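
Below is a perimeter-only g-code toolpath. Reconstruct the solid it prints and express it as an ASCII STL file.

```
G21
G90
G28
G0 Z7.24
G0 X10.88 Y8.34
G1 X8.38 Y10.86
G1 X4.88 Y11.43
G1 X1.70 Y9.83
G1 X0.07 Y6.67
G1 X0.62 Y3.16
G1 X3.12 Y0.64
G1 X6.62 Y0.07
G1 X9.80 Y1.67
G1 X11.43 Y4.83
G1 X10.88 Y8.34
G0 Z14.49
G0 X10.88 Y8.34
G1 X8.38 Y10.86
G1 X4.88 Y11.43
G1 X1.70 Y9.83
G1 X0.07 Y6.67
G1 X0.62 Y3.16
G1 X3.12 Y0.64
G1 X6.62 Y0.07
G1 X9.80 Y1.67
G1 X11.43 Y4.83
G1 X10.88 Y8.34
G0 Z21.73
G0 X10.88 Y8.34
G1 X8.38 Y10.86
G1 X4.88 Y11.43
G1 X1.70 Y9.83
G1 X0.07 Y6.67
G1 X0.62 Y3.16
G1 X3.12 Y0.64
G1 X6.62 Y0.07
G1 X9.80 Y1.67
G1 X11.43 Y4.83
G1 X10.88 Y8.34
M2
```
solid part
  facet normal 0.0000 0.0000 -1.0000
    outer loop
      vertex 4.88 11.43 0.00
      vertex 8.38 10.86 0.00
      vertex 10.88 8.34 0.00
    endloop
  endfacet
  facet normal 0.0000 0.0000 -1.0000
    outer loop
      vertex 1.70 9.83 0.00
      vertex 4.88 11.43 0.00
      vertex 10.88 8.34 0.00
    endloop
  endfacet
  facet normal 0.0000 0.0000 -1.0000
    outer loop
      vertex 0.07 6.67 0.00
      vertex 1.70 9.83 0.00
      vertex 10.88 8.34 0.00
    endloop
  endfacet
  facet normal 0.0000 0.0000 -1.0000
    outer loop
      vertex 0.62 3.16 0.00
      vertex 0.07 6.67 0.00
      vertex 10.88 8.34 0.00
    endloop
  endfacet
  facet normal 0.0000 0.0000 -1.0000
    outer loop
      vertex 3.12 0.64 0.00
      vertex 0.62 3.16 0.00
      vertex 10.88 8.34 0.00
    endloop
  endfacet
  facet normal 0.0000 0.0000 -1.0000
    outer loop
      vertex 6.62 0.07 0.00
      vertex 3.12 0.64 0.00
      vertex 10.88 8.34 0.00
    endloop
  endfacet
  facet normal 0.0000 0.0000 -1.0000
    outer loop
      vertex 9.80 1.67 0.00
      vertex 6.62 0.07 0.00
      vertex 10.88 8.34 0.00
    endloop
  endfacet
  facet normal 0.0000 0.0000 -1.0000
    outer loop
      vertex 11.43 4.83 0.00
      vertex 9.80 1.67 0.00
      vertex 10.88 8.34 0.00
    endloop
  endfacet
  facet normal 0.0000 0.0000 1.0000
    outer loop
      vertex 10.88 8.34 21.73
      vertex 8.38 10.86 21.73
      vertex 4.88 11.43 21.73
    endloop
  endfacet
  facet normal 0.0000 0.0000 1.0000
    outer loop
      vertex 10.88 8.34 21.73
      vertex 4.88 11.43 21.73
      vertex 1.70 9.83 21.73
    endloop
  endfacet
  facet normal 0.0000 0.0000 1.0000
    outer loop
      vertex 10.88 8.34 21.73
      vertex 1.70 9.83 21.73
      vertex 0.07 6.67 21.73
    endloop
  endfacet
  facet normal 0.0000 0.0000 1.0000
    outer loop
      vertex 10.88 8.34 21.73
      vertex 0.07 6.67 21.73
      vertex 0.62 3.16 21.73
    endloop
  endfacet
  facet normal 0.0000 0.0000 1.0000
    outer loop
      vertex 10.88 8.34 21.73
      vertex 0.62 3.16 21.73
      vertex 3.12 0.64 21.73
    endloop
  endfacet
  facet normal 0.0000 0.0000 1.0000
    outer loop
      vertex 10.88 8.34 21.73
      vertex 3.12 0.64 21.73
      vertex 6.62 0.07 21.73
    endloop
  endfacet
  facet normal 0.0000 0.0000 1.0000
    outer loop
      vertex 10.88 8.34 21.73
      vertex 6.62 0.07 21.73
      vertex 9.80 1.67 21.73
    endloop
  endfacet
  facet normal 0.0000 0.0000 1.0000
    outer loop
      vertex 10.88 8.34 21.73
      vertex 9.80 1.67 21.73
      vertex 11.43 4.83 21.73
    endloop
  endfacet
  facet normal 0.7099 0.7043 0.0000
    outer loop
      vertex 10.88 8.34 0.00
      vertex 8.38 10.86 0.00
      vertex 8.38 10.86 21.73
    endloop
  endfacet
  facet normal 0.7099 0.7043 0.0000
    outer loop
      vertex 10.88 8.34 0.00
      vertex 8.38 10.86 21.73
      vertex 10.88 8.34 21.73
    endloop
  endfacet
  facet normal 0.1607 0.9870 0.0000
    outer loop
      vertex 8.38 10.86 0.00
      vertex 4.88 11.43 0.00
      vertex 4.88 11.43 21.73
    endloop
  endfacet
  facet normal 0.1607 0.9870 0.0000
    outer loop
      vertex 8.38 10.86 0.00
      vertex 4.88 11.43 21.73
      vertex 8.38 10.86 21.73
    endloop
  endfacet
  facet normal -0.4495 0.8933 0.0000
    outer loop
      vertex 4.88 11.43 0.00
      vertex 1.70 9.83 0.00
      vertex 1.70 9.83 21.73
    endloop
  endfacet
  facet normal -0.4495 0.8933 0.0000
    outer loop
      vertex 4.88 11.43 0.00
      vertex 1.70 9.83 21.73
      vertex 4.88 11.43 21.73
    endloop
  endfacet
  facet normal -0.8887 0.4584 0.0000
    outer loop
      vertex 1.70 9.83 0.00
      vertex 0.07 6.67 0.00
      vertex 0.07 6.67 21.73
    endloop
  endfacet
  facet normal -0.8887 0.4584 0.0000
    outer loop
      vertex 1.70 9.83 0.00
      vertex 0.07 6.67 21.73
      vertex 1.70 9.83 21.73
    endloop
  endfacet
  facet normal -0.9879 -0.1548 0.0000
    outer loop
      vertex 0.07 6.67 0.00
      vertex 0.62 3.16 0.00
      vertex 0.62 3.16 21.73
    endloop
  endfacet
  facet normal -0.9879 -0.1548 0.0000
    outer loop
      vertex 0.07 6.67 0.00
      vertex 0.62 3.16 21.73
      vertex 0.07 6.67 21.73
    endloop
  endfacet
  facet normal -0.7099 -0.7043 0.0000
    outer loop
      vertex 0.62 3.16 0.00
      vertex 3.12 0.64 0.00
      vertex 3.12 0.64 21.73
    endloop
  endfacet
  facet normal -0.7099 -0.7043 0.0000
    outer loop
      vertex 0.62 3.16 0.00
      vertex 3.12 0.64 21.73
      vertex 0.62 3.16 21.73
    endloop
  endfacet
  facet normal -0.1607 -0.9870 0.0000
    outer loop
      vertex 3.12 0.64 0.00
      vertex 6.62 0.07 0.00
      vertex 6.62 0.07 21.73
    endloop
  endfacet
  facet normal -0.1607 -0.9870 0.0000
    outer loop
      vertex 3.12 0.64 0.00
      vertex 6.62 0.07 21.73
      vertex 3.12 0.64 21.73
    endloop
  endfacet
  facet normal 0.4495 -0.8933 0.0000
    outer loop
      vertex 6.62 0.07 0.00
      vertex 9.80 1.67 0.00
      vertex 9.80 1.67 21.73
    endloop
  endfacet
  facet normal 0.4495 -0.8933 0.0000
    outer loop
      vertex 6.62 0.07 0.00
      vertex 9.80 1.67 21.73
      vertex 6.62 0.07 21.73
    endloop
  endfacet
  facet normal 0.8887 -0.4584 0.0000
    outer loop
      vertex 9.80 1.67 0.00
      vertex 11.43 4.83 0.00
      vertex 11.43 4.83 21.73
    endloop
  endfacet
  facet normal 0.8887 -0.4584 0.0000
    outer loop
      vertex 9.80 1.67 0.00
      vertex 11.43 4.83 21.73
      vertex 9.80 1.67 21.73
    endloop
  endfacet
  facet normal 0.9879 0.1548 0.0000
    outer loop
      vertex 11.43 4.83 0.00
      vertex 10.88 8.34 0.00
      vertex 10.88 8.34 21.73
    endloop
  endfacet
  facet normal 0.9879 0.1548 0.0000
    outer loop
      vertex 11.43 4.83 0.00
      vertex 10.88 8.34 21.73
      vertex 11.43 4.83 21.73
    endloop
  endfacet
endsolid part

The G0 Z moves step by Δz≈7.24 mm. Every layer's G1 loop is the same polygon, so the solid is a straight extrusion of it from z=0 to z≈21.7. Closing with flat bottom and top caps and triangulating gives 36 facets — a regular 10-sided prism (a cylinder approximated with 10 flat sides), circumscribed radius ≈ 5.75 mm, height ≈ 21.7 mm.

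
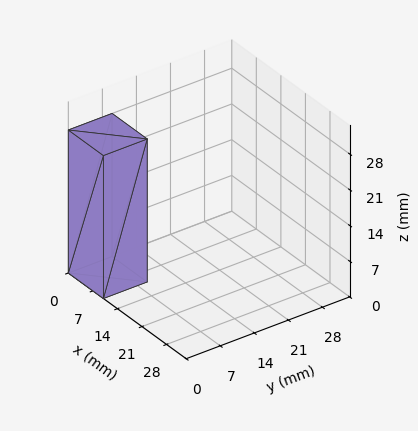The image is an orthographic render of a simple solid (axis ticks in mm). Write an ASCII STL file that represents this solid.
Reading the render: the shape is a rectangular box, roughly 10 × 9 mm footprint and 28 mm tall (dimensions read to the nearest mm from the axis ticks). For the STL, each face is triangulated and given an outward normal.

solid part
  facet normal 0.0000 0.0000 -1.0000
    outer loop
      vertex 10.0 9.0 0.0
      vertex 10.0 0.0 0.0
      vertex 0.0 0.0 0.0
    endloop
  endfacet
  facet normal 0.0000 0.0000 -1.0000
    outer loop
      vertex 0.0 9.0 0.0
      vertex 10.0 9.0 0.0
      vertex 0.0 0.0 0.0
    endloop
  endfacet
  facet normal 0.0000 0.0000 1.0000
    outer loop
      vertex 0.0 0.0 28.0
      vertex 10.0 0.0 28.0
      vertex 10.0 9.0 28.0
    endloop
  endfacet
  facet normal 0.0000 0.0000 1.0000
    outer loop
      vertex 0.0 0.0 28.0
      vertex 10.0 9.0 28.0
      vertex 0.0 9.0 28.0
    endloop
  endfacet
  facet normal 0.0000 -1.0000 0.0000
    outer loop
      vertex 0.0 0.0 0.0
      vertex 10.0 0.0 0.0
      vertex 10.0 0.0 28.0
    endloop
  endfacet
  facet normal 0.0000 -1.0000 0.0000
    outer loop
      vertex 0.0 0.0 0.0
      vertex 10.0 0.0 28.0
      vertex 0.0 0.0 28.0
    endloop
  endfacet
  facet normal 0.0000 1.0000 0.0000
    outer loop
      vertex 10.0 9.0 28.0
      vertex 10.0 9.0 0.0
      vertex 0.0 9.0 0.0
    endloop
  endfacet
  facet normal 0.0000 1.0000 0.0000
    outer loop
      vertex 0.0 9.0 28.0
      vertex 10.0 9.0 28.0
      vertex 0.0 9.0 0.0
    endloop
  endfacet
  facet normal -1.0000 0.0000 0.0000
    outer loop
      vertex 0.0 9.0 28.0
      vertex 0.0 9.0 0.0
      vertex 0.0 0.0 0.0
    endloop
  endfacet
  facet normal -1.0000 0.0000 0.0000
    outer loop
      vertex 0.0 0.0 28.0
      vertex 0.0 9.0 28.0
      vertex 0.0 0.0 0.0
    endloop
  endfacet
  facet normal 1.0000 0.0000 0.0000
    outer loop
      vertex 10.0 0.0 0.0
      vertex 10.0 9.0 0.0
      vertex 10.0 9.0 28.0
    endloop
  endfacet
  facet normal 1.0000 0.0000 0.0000
    outer loop
      vertex 10.0 0.0 0.0
      vertex 10.0 9.0 28.0
      vertex 10.0 0.0 28.0
    endloop
  endfacet
endsolid part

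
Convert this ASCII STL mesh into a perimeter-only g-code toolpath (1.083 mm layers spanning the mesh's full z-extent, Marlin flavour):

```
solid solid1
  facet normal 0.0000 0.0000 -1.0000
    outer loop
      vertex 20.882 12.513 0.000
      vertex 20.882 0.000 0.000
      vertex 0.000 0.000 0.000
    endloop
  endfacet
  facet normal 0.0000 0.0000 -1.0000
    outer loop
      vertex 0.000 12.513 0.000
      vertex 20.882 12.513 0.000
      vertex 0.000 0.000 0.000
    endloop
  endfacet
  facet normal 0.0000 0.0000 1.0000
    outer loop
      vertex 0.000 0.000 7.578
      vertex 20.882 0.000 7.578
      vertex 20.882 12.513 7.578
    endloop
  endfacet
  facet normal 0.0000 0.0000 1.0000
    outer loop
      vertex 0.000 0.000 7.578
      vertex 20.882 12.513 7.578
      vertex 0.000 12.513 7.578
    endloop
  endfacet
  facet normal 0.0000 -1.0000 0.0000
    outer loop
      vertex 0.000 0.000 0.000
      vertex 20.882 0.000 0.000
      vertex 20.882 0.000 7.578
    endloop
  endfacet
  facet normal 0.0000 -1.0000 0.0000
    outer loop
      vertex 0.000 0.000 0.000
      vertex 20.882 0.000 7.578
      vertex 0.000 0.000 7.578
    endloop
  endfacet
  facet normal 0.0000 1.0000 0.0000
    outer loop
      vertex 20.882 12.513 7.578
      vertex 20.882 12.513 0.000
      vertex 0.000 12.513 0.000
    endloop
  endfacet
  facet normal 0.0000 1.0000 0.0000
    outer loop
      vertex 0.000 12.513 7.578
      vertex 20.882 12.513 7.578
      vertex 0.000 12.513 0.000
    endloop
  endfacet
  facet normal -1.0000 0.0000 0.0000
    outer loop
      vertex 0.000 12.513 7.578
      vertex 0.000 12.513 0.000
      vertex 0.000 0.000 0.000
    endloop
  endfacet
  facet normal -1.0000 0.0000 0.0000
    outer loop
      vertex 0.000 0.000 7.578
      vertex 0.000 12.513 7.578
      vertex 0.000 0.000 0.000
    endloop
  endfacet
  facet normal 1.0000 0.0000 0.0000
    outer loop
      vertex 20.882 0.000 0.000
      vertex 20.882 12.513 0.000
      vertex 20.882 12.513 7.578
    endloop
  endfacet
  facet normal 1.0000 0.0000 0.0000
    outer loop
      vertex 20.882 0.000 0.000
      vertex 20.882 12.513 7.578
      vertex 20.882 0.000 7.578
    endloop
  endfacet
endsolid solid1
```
; perimeter-only toolpath
G21 ; units = mm
G90 ; absolute positioning
G28 ; home
; layer 1
G0 Z1.083
G0 X0.000 Y0.000
G1 X20.882 Y0.000
G1 X20.882 Y12.513
G1 X0.000 Y12.513
G1 X0.000 Y0.000
; layer 2
G0 Z2.165
G0 X0.000 Y0.000
G1 X20.882 Y0.000
G1 X20.882 Y12.513
G1 X0.000 Y12.513
G1 X0.000 Y0.000
; layer 3
G0 Z3.248
G0 X0.000 Y0.000
G1 X20.882 Y0.000
G1 X20.882 Y12.513
G1 X0.000 Y12.513
G1 X0.000 Y0.000
; layer 4
G0 Z4.330
G0 X0.000 Y0.000
G1 X20.882 Y0.000
G1 X20.882 Y12.513
G1 X0.000 Y12.513
G1 X0.000 Y0.000
; layer 5
G0 Z5.413
G0 X0.000 Y0.000
G1 X20.882 Y0.000
G1 X20.882 Y12.513
G1 X0.000 Y12.513
G1 X0.000 Y0.000
; layer 6
G0 Z6.495
G0 X0.000 Y0.000
G1 X20.882 Y0.000
G1 X20.882 Y12.513
G1 X0.000 Y12.513
G1 X0.000 Y0.000
; layer 7
G0 Z7.578
G0 X0.000 Y0.000
G1 X20.882 Y0.000
G1 X20.882 Y12.513
G1 X0.000 Y12.513
G1 X0.000 Y0.000
M2 ; end

The solid is a rectangular box, roughly 20.9 × 12.5 mm footprint and 7.58 mm tall. Slicing at Δz = 1.083 mm — 7 equal slices spanning the solid's height, so layer i sits at z = i·h/7 — gives 7 non-empty perimeters. Each is a 4-segment closed polygon; G0 lifts to the layer z and rapids to the start vertex, then G1 traces the edges.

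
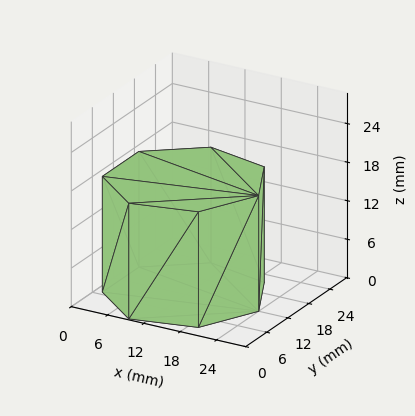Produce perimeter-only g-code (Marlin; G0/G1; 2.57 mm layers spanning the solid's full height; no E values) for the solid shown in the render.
Reading the render: the shape is a regular 7-sided prism (a cylinder approximated with 7 flat sides), circumscribed radius ≈ 12 mm, height ≈ 18 mm (dimensions read to the nearest mm from the axis ticks). For the g-code, the solid's height is divided into equal slices at the stated Δz and each level perimeter traced with G1 moves after a G0 lift.

; perimeter-only toolpath
G21 ; units = mm
G90 ; absolute positioning
G28 ; home
; layer 1
G0 Z2.57
G0 X24.00 Y12.00
G1 X19.48 Y21.38
G1 X9.33 Y23.70
G1 X1.19 Y17.21
G1 X1.19 Y6.79
G1 X9.33 Y0.30
G1 X19.48 Y2.62
G1 X24.00 Y12.00
; layer 2
G0 Z5.14
G0 X24.00 Y12.00
G1 X19.48 Y21.38
G1 X9.33 Y23.70
G1 X1.19 Y17.21
G1 X1.19 Y6.79
G1 X9.33 Y0.30
G1 X19.48 Y2.62
G1 X24.00 Y12.00
; layer 3
G0 Z7.71
G0 X24.00 Y12.00
G1 X19.48 Y21.38
G1 X9.33 Y23.70
G1 X1.19 Y17.21
G1 X1.19 Y6.79
G1 X9.33 Y0.30
G1 X19.48 Y2.62
G1 X24.00 Y12.00
; layer 4
G0 Z10.29
G0 X24.00 Y12.00
G1 X19.48 Y21.38
G1 X9.33 Y23.70
G1 X1.19 Y17.21
G1 X1.19 Y6.79
G1 X9.33 Y0.30
G1 X19.48 Y2.62
G1 X24.00 Y12.00
; layer 5
G0 Z12.86
G0 X24.00 Y12.00
G1 X19.48 Y21.38
G1 X9.33 Y23.70
G1 X1.19 Y17.21
G1 X1.19 Y6.79
G1 X9.33 Y0.30
G1 X19.48 Y2.62
G1 X24.00 Y12.00
; layer 6
G0 Z15.43
G0 X24.00 Y12.00
G1 X19.48 Y21.38
G1 X9.33 Y23.70
G1 X1.19 Y17.21
G1 X1.19 Y6.79
G1 X9.33 Y0.30
G1 X19.48 Y2.62
G1 X24.00 Y12.00
; layer 7
G0 Z18.00
G0 X24.00 Y12.00
G1 X19.48 Y21.38
G1 X9.33 Y23.70
G1 X1.19 Y17.21
G1 X1.19 Y6.79
G1 X9.33 Y0.30
G1 X19.48 Y2.62
G1 X24.00 Y12.00
M2 ; end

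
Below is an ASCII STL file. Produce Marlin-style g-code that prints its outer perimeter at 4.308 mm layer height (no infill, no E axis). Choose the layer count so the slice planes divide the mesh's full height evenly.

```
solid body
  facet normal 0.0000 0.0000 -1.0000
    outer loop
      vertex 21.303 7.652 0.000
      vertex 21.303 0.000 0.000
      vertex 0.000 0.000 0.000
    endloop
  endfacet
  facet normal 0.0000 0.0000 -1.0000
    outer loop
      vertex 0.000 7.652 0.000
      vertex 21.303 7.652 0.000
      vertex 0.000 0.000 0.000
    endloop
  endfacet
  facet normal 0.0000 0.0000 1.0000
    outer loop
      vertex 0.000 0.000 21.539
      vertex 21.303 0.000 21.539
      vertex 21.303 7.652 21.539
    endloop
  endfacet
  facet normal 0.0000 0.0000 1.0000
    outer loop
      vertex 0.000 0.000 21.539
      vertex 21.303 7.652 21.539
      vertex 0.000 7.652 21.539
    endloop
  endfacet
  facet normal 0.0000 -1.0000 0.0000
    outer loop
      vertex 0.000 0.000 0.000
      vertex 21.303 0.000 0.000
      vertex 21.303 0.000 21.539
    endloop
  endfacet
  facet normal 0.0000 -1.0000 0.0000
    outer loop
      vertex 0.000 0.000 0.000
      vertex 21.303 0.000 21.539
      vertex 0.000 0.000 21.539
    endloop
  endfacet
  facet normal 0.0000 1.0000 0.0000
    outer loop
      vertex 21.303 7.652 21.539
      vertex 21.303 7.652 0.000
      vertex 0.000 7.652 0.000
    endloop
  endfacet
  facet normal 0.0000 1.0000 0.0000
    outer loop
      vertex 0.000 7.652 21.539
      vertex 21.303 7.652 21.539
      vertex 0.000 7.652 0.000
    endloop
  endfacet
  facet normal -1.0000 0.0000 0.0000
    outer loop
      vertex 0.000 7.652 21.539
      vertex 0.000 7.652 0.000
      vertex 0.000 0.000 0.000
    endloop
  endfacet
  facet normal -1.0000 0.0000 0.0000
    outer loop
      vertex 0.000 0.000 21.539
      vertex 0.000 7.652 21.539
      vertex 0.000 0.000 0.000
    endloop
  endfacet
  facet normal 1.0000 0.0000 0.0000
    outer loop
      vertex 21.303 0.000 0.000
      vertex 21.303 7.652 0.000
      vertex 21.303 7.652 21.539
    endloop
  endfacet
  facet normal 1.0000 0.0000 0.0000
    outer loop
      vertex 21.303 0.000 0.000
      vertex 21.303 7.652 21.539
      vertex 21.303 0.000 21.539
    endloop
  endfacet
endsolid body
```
; perimeter-only toolpath
G21 ; units = mm
G90 ; absolute positioning
G28 ; home
; layer 1
G0 Z4.308
G0 X0.000 Y0.000
G1 X21.303 Y0.000
G1 X21.303 Y7.652
G1 X0.000 Y7.652
G1 X0.000 Y0.000
; layer 2
G0 Z8.616
G0 X0.000 Y0.000
G1 X21.303 Y0.000
G1 X21.303 Y7.652
G1 X0.000 Y7.652
G1 X0.000 Y0.000
; layer 3
G0 Z12.923
G0 X0.000 Y0.000
G1 X21.303 Y0.000
G1 X21.303 Y7.652
G1 X0.000 Y7.652
G1 X0.000 Y0.000
; layer 4
G0 Z17.231
G0 X0.000 Y0.000
G1 X21.303 Y0.000
G1 X21.303 Y7.652
G1 X0.000 Y7.652
G1 X0.000 Y0.000
; layer 5
G0 Z21.539
G0 X0.000 Y0.000
G1 X21.303 Y0.000
G1 X21.303 Y7.652
G1 X0.000 Y7.652
G1 X0.000 Y0.000
M2 ; end

The solid is a rectangular box, roughly 21.3 × 7.65 mm footprint and 21.5 mm tall. Slicing at Δz = 4.308 mm — 5 equal slices spanning the solid's height, so layer i sits at z = i·h/5 — gives 5 non-empty perimeters. Each is a 4-segment closed polygon; G0 lifts to the layer z and rapids to the start vertex, then G1 traces the edges.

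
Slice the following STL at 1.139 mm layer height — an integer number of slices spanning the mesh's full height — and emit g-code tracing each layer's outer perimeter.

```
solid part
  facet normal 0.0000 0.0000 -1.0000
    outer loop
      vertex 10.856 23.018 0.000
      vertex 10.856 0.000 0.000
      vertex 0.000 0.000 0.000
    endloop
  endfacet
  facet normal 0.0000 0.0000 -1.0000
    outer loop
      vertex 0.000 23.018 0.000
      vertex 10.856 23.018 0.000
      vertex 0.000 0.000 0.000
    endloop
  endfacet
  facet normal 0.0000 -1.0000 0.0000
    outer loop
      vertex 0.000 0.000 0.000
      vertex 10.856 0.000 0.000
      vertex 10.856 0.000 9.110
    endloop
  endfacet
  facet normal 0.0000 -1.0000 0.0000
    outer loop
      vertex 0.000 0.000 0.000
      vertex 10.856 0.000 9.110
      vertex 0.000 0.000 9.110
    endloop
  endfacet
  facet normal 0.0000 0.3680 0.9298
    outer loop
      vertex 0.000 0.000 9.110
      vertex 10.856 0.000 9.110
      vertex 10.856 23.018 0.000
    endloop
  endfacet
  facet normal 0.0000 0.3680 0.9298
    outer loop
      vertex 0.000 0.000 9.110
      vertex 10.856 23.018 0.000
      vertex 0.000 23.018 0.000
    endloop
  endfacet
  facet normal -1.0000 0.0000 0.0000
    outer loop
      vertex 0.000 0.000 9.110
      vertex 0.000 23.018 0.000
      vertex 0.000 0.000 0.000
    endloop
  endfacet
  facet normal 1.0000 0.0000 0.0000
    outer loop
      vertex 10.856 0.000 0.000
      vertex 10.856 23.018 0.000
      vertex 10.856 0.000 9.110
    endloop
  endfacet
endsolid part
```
; perimeter-only toolpath
G21 ; units = mm
G90 ; absolute positioning
G28 ; home
; layer 1
G0 Z1.139
G0 X0.000 Y0.000
G1 X10.856 Y0.000
G1 X10.856 Y20.141
G1 X0.000 Y20.141
G1 X0.000 Y0.000
; layer 2
G0 Z2.277
G0 X0.000 Y0.000
G1 X10.856 Y0.000
G1 X10.856 Y17.264
G1 X0.000 Y17.264
G1 X0.000 Y0.000
; layer 3
G0 Z3.416
G0 X0.000 Y0.000
G1 X10.856 Y0.000
G1 X10.856 Y14.386
G1 X0.000 Y14.386
G1 X0.000 Y0.000
; layer 4
G0 Z4.555
G0 X0.000 Y0.000
G1 X10.856 Y0.000
G1 X10.856 Y11.509
G1 X0.000 Y11.509
G1 X0.000 Y0.000
; layer 5
G0 Z5.694
G0 X0.000 Y0.000
G1 X10.856 Y0.000
G1 X10.856 Y8.632
G1 X0.000 Y8.632
G1 X0.000 Y0.000
; layer 6
G0 Z6.832
G0 X0.000 Y0.000
G1 X10.856 Y0.000
G1 X10.856 Y5.755
G1 X0.000 Y5.755
G1 X0.000 Y0.000
; layer 7
G0 Z7.971
G0 X0.000 Y0.000
G1 X10.856 Y0.000
G1 X10.856 Y2.877
G1 X0.000 Y2.877
G1 X0.000 Y0.000
M2 ; end

The solid is a wedge (ramp): 10.9 × 23 mm base, rising to 9.11 mm along the y=0 edge and sloping linearly to z=0 at y=23. Slicing at Δz = 1.139 mm — 8 equal slices spanning the solid's height, so layer i sits at z = i·h/8 — gives 7 non-empty perimeters. Each is a 4-segment closed polygon; G0 lifts to the layer z and rapids to the start vertex, then G1 traces the edges. The cross-section shrinks linearly with z (the slice at the apex is degenerate and omitted).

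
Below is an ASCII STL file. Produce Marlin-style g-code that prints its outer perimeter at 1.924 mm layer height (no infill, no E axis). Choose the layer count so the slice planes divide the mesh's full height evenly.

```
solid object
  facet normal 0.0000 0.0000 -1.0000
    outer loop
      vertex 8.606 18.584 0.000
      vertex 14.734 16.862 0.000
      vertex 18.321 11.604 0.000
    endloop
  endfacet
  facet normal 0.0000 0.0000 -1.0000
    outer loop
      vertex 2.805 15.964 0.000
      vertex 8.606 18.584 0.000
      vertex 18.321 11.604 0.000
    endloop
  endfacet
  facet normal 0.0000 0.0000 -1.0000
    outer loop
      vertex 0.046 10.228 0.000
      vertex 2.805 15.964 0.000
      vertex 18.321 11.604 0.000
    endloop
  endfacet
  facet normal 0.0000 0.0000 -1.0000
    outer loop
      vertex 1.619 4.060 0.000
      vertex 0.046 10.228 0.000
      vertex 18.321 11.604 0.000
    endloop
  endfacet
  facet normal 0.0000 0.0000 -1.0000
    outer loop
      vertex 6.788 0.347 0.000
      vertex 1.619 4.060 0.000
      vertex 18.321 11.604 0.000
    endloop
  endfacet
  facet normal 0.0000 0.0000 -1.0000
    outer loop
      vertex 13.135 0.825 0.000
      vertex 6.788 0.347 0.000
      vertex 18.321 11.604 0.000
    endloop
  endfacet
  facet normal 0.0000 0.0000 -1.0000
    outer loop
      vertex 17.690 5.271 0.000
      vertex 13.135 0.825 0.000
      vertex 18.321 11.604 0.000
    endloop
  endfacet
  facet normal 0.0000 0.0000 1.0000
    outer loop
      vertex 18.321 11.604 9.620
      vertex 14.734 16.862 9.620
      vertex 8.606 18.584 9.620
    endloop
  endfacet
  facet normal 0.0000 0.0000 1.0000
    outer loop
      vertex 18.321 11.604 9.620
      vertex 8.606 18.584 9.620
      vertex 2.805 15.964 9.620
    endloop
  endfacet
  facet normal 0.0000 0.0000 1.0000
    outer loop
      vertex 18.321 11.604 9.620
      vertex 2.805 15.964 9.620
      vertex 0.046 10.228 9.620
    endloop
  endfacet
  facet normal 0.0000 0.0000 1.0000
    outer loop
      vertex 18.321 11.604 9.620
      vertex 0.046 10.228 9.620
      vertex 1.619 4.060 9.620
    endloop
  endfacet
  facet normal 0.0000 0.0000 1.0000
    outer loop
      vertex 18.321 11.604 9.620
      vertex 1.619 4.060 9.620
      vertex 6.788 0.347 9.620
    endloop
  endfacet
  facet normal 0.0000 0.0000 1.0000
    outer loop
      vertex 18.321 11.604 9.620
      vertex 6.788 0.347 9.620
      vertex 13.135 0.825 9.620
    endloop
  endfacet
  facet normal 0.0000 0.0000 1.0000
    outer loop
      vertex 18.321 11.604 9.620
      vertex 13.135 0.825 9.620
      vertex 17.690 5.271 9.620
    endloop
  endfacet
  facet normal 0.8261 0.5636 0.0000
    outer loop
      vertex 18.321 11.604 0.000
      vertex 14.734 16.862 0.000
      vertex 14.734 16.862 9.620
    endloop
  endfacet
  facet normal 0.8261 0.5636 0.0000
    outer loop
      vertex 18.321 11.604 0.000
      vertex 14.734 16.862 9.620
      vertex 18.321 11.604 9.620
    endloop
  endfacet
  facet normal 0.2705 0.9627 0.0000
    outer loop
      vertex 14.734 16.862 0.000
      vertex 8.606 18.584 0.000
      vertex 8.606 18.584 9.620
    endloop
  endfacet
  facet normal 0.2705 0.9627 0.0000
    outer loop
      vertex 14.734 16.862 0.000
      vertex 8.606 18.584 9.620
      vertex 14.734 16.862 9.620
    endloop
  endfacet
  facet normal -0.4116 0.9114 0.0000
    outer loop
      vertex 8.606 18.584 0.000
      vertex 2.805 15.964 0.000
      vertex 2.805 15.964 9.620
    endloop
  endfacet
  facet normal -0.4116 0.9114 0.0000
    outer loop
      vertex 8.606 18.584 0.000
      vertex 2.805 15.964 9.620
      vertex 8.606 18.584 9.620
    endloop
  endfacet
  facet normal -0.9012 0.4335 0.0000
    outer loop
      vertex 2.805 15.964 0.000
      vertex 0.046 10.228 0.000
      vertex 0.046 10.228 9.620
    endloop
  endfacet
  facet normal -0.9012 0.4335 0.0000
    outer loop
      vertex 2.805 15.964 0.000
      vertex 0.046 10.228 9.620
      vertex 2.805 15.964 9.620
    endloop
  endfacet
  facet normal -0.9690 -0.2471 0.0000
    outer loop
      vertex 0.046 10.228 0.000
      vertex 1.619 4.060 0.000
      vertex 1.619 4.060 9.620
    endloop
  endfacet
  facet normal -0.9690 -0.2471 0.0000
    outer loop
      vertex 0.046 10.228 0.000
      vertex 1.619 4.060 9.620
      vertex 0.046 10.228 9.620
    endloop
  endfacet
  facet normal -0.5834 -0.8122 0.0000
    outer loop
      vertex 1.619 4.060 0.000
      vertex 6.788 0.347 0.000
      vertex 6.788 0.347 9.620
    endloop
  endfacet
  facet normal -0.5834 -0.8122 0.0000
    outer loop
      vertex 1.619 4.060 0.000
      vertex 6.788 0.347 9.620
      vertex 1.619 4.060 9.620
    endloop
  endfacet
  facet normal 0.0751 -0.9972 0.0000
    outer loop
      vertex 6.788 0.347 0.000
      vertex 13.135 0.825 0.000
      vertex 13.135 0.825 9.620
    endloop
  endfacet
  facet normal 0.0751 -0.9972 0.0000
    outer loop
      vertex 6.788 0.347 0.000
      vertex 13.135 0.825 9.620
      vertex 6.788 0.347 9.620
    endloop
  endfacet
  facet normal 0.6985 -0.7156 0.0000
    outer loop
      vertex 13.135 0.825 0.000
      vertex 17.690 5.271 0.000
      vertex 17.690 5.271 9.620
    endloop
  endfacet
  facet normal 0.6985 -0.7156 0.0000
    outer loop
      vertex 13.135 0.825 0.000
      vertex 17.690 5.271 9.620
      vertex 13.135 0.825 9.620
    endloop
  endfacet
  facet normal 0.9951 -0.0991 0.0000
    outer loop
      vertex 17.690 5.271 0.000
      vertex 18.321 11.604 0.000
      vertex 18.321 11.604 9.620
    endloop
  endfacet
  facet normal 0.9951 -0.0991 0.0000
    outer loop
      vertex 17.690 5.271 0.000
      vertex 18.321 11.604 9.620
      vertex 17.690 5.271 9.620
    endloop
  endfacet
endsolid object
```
; perimeter-only toolpath
G21 ; units = mm
G90 ; absolute positioning
G28 ; home
; layer 1
G0 Z1.924
G0 X18.321 Y11.604
G1 X14.734 Y16.862
G1 X8.606 Y18.584
G1 X2.805 Y15.964
G1 X0.046 Y10.228
G1 X1.619 Y4.060
G1 X6.788 Y0.347
G1 X13.135 Y0.825
G1 X17.690 Y5.271
G1 X18.321 Y11.604
; layer 2
G0 Z3.848
G0 X18.321 Y11.604
G1 X14.734 Y16.862
G1 X8.606 Y18.584
G1 X2.805 Y15.964
G1 X0.046 Y10.228
G1 X1.619 Y4.060
G1 X6.788 Y0.347
G1 X13.135 Y0.825
G1 X17.690 Y5.271
G1 X18.321 Y11.604
; layer 3
G0 Z5.772
G0 X18.321 Y11.604
G1 X14.734 Y16.862
G1 X8.606 Y18.584
G1 X2.805 Y15.964
G1 X0.046 Y10.228
G1 X1.619 Y4.060
G1 X6.788 Y0.347
G1 X13.135 Y0.825
G1 X17.690 Y5.271
G1 X18.321 Y11.604
; layer 4
G0 Z7.696
G0 X18.321 Y11.604
G1 X14.734 Y16.862
G1 X8.606 Y18.584
G1 X2.805 Y15.964
G1 X0.046 Y10.228
G1 X1.619 Y4.060
G1 X6.788 Y0.347
G1 X13.135 Y0.825
G1 X17.690 Y5.271
G1 X18.321 Y11.604
; layer 5
G0 Z9.620
G0 X18.321 Y11.604
G1 X14.734 Y16.862
G1 X8.606 Y18.584
G1 X2.805 Y15.964
G1 X0.046 Y10.228
G1 X1.619 Y4.060
G1 X6.788 Y0.347
G1 X13.135 Y0.825
G1 X17.690 Y5.271
G1 X18.321 Y11.604
M2 ; end

The solid is a regular 9-sided prism (a cylinder approximated with 9 flat sides), circumscribed radius ≈ 9.3 mm, height ≈ 9.62 mm. Slicing at Δz = 1.924 mm — 5 equal slices spanning the solid's height, so layer i sits at z = i·h/5 — gives 5 non-empty perimeters. Each is a 9-segment closed polygon; G0 lifts to the layer z and rapids to the start vertex, then G1 traces the edges.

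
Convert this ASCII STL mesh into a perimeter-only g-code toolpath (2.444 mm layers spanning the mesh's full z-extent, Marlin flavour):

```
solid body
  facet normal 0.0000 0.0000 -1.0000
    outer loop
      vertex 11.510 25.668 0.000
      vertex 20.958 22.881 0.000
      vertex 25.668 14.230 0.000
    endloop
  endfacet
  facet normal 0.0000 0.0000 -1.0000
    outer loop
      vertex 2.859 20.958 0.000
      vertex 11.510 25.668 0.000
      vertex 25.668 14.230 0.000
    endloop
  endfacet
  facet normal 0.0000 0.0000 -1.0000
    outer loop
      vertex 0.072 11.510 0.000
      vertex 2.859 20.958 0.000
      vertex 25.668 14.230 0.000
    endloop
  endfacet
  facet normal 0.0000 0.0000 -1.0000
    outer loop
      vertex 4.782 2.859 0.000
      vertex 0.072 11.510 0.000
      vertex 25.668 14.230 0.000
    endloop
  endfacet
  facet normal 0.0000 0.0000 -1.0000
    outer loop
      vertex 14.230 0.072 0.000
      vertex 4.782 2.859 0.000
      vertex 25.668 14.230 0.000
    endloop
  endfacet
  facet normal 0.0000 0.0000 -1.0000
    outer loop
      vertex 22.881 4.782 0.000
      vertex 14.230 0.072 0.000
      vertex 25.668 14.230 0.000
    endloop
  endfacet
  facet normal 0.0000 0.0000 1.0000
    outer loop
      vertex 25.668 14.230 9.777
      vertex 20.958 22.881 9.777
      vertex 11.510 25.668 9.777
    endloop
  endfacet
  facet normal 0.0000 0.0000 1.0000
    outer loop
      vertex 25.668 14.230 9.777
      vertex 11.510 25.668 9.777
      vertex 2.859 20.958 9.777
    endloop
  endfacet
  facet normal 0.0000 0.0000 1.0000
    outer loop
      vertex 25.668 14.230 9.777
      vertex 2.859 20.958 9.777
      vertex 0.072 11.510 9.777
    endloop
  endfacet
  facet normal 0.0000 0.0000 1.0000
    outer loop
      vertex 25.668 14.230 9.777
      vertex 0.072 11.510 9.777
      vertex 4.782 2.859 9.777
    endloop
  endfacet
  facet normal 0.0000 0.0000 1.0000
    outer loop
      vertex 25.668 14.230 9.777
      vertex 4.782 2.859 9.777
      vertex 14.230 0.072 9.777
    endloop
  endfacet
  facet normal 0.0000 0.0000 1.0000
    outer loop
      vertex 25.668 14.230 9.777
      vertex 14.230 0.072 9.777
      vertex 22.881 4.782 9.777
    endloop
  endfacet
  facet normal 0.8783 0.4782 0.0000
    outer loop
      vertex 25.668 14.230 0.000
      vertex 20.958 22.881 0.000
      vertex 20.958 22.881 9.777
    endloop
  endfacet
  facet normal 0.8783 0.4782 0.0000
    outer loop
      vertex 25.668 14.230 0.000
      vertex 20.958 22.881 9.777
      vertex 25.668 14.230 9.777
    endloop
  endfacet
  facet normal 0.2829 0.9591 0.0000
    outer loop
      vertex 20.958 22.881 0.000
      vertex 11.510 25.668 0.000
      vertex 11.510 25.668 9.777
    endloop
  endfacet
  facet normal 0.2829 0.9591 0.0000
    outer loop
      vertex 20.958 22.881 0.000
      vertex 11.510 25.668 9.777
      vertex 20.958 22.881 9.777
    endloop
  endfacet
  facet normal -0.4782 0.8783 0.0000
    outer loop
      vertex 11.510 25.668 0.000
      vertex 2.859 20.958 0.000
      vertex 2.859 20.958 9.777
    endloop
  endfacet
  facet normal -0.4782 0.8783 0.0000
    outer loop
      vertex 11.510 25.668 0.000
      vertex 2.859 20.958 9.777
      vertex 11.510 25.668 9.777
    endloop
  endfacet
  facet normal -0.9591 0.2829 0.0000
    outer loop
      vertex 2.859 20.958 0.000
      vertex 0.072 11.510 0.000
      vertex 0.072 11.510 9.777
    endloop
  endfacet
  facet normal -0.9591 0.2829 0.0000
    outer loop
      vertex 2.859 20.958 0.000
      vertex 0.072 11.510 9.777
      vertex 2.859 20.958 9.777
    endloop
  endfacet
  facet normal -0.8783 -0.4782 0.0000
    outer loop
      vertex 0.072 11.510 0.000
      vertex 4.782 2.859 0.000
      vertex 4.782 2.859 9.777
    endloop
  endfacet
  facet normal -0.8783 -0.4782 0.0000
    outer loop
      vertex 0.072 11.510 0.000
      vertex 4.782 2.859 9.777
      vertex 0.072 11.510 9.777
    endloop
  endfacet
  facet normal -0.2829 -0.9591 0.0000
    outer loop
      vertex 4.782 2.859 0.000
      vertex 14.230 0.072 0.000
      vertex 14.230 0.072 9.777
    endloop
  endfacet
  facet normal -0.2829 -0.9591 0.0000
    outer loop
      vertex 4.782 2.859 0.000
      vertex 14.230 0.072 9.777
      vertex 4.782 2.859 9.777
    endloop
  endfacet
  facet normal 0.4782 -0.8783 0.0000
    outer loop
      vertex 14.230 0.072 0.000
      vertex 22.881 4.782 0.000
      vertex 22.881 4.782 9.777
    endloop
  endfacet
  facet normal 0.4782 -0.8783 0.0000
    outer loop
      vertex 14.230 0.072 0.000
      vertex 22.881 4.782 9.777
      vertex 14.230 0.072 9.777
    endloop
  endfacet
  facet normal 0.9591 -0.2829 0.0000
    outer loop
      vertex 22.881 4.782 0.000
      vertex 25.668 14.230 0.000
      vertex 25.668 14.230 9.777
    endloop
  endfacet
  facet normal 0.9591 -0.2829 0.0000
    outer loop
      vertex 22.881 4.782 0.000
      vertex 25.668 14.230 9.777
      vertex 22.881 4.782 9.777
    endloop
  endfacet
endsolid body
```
; perimeter-only toolpath
G21 ; units = mm
G90 ; absolute positioning
G28 ; home
; layer 1
G0 Z2.444
G0 X25.668 Y14.230
G1 X20.958 Y22.881
G1 X11.510 Y25.668
G1 X2.859 Y20.958
G1 X0.072 Y11.510
G1 X4.782 Y2.859
G1 X14.230 Y0.072
G1 X22.881 Y4.782
G1 X25.668 Y14.230
; layer 2
G0 Z4.888
G0 X25.668 Y14.230
G1 X20.958 Y22.881
G1 X11.510 Y25.668
G1 X2.859 Y20.958
G1 X0.072 Y11.510
G1 X4.782 Y2.859
G1 X14.230 Y0.072
G1 X22.881 Y4.782
G1 X25.668 Y14.230
; layer 3
G0 Z7.333
G0 X25.668 Y14.230
G1 X20.958 Y22.881
G1 X11.510 Y25.668
G1 X2.859 Y20.958
G1 X0.072 Y11.510
G1 X4.782 Y2.859
G1 X14.230 Y0.072
G1 X22.881 Y4.782
G1 X25.668 Y14.230
; layer 4
G0 Z9.777
G0 X25.668 Y14.230
G1 X20.958 Y22.881
G1 X11.510 Y25.668
G1 X2.859 Y20.958
G1 X0.072 Y11.510
G1 X4.782 Y2.859
G1 X14.230 Y0.072
G1 X22.881 Y4.782
G1 X25.668 Y14.230
M2 ; end

The solid is a regular 8-sided prism (a cylinder approximated with 8 flat sides), circumscribed radius ≈ 12.9 mm, height ≈ 9.78 mm. Slicing at Δz = 2.444 mm — 4 equal slices spanning the solid's height, so layer i sits at z = i·h/4 — gives 4 non-empty perimeters. Each is a 8-segment closed polygon; G0 lifts to the layer z and rapids to the start vertex, then G1 traces the edges.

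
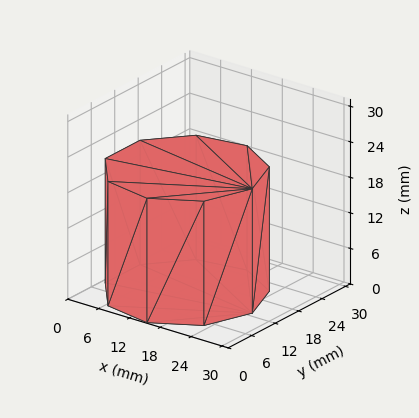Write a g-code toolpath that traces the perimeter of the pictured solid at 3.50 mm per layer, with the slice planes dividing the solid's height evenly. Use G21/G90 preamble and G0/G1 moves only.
Reading the render: the shape is a regular 9-sided prism (a cylinder approximated with 9 flat sides), circumscribed radius ≈ 13 mm, height ≈ 21 mm (dimensions read to the nearest mm from the axis ticks). For the g-code, the solid's height is divided into equal slices at the stated Δz and each level perimeter traced with G1 moves after a G0 lift.

; perimeter-only toolpath
G21 ; units = mm
G90 ; absolute positioning
G28 ; home
; layer 1
G0 Z3.50
G0 X26.00 Y13.00
G1 X22.96 Y21.36
G1 X15.26 Y25.80
G1 X6.50 Y24.26
G1 X0.78 Y17.45
G1 X0.78 Y8.55
G1 X6.50 Y1.74
G1 X15.26 Y0.20
G1 X22.96 Y4.64
G1 X26.00 Y13.00
; layer 2
G0 Z7.00
G0 X26.00 Y13.00
G1 X22.96 Y21.36
G1 X15.26 Y25.80
G1 X6.50 Y24.26
G1 X0.78 Y17.45
G1 X0.78 Y8.55
G1 X6.50 Y1.74
G1 X15.26 Y0.20
G1 X22.96 Y4.64
G1 X26.00 Y13.00
; layer 3
G0 Z10.50
G0 X26.00 Y13.00
G1 X22.96 Y21.36
G1 X15.26 Y25.80
G1 X6.50 Y24.26
G1 X0.78 Y17.45
G1 X0.78 Y8.55
G1 X6.50 Y1.74
G1 X15.26 Y0.20
G1 X22.96 Y4.64
G1 X26.00 Y13.00
; layer 4
G0 Z14.00
G0 X26.00 Y13.00
G1 X22.96 Y21.36
G1 X15.26 Y25.80
G1 X6.50 Y24.26
G1 X0.78 Y17.45
G1 X0.78 Y8.55
G1 X6.50 Y1.74
G1 X15.26 Y0.20
G1 X22.96 Y4.64
G1 X26.00 Y13.00
; layer 5
G0 Z17.50
G0 X26.00 Y13.00
G1 X22.96 Y21.36
G1 X15.26 Y25.80
G1 X6.50 Y24.26
G1 X0.78 Y17.45
G1 X0.78 Y8.55
G1 X6.50 Y1.74
G1 X15.26 Y0.20
G1 X22.96 Y4.64
G1 X26.00 Y13.00
; layer 6
G0 Z21.00
G0 X26.00 Y13.00
G1 X22.96 Y21.36
G1 X15.26 Y25.80
G1 X6.50 Y24.26
G1 X0.78 Y17.45
G1 X0.78 Y8.55
G1 X6.50 Y1.74
G1 X15.26 Y0.20
G1 X22.96 Y4.64
G1 X26.00 Y13.00
M2 ; end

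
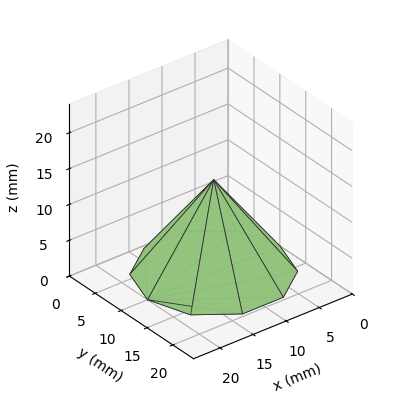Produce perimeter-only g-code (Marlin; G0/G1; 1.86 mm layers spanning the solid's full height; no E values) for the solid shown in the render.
Reading the render: the shape is a regular 10-sided pyramid, base circumscribed radius ≈ 10 mm, apex at z ≈ 13 mm (dimensions read to the nearest mm from the axis ticks). For the g-code, the solid's height is divided into equal slices at the stated Δz and each level perimeter traced with G1 moves after a G0 lift.

; perimeter-only toolpath
G21 ; units = mm
G90 ; absolute positioning
G28 ; home
; layer 1
G0 Z1.86
G0 X18.57 Y10.00
G1 X16.93 Y15.04
G1 X12.65 Y18.15
G1 X7.35 Y18.15
G1 X3.07 Y15.04
G1 X1.43 Y10.00
G1 X3.07 Y4.96
G1 X7.35 Y1.85
G1 X12.65 Y1.85
G1 X16.93 Y4.96
G1 X18.57 Y10.00
; layer 2
G0 Z3.71
G0 X17.14 Y10.00
G1 X15.78 Y14.20
G1 X12.21 Y16.79
G1 X7.79 Y16.79
G1 X4.22 Y14.20
G1 X2.86 Y10.00
G1 X4.22 Y5.80
G1 X7.79 Y3.21
G1 X12.21 Y3.21
G1 X15.78 Y5.80
G1 X17.14 Y10.00
; layer 3
G0 Z5.57
G0 X15.71 Y10.00
G1 X14.62 Y13.36
G1 X11.77 Y15.43
G1 X8.23 Y15.43
G1 X5.38 Y13.36
G1 X4.29 Y10.00
G1 X5.38 Y6.64
G1 X8.23 Y4.57
G1 X11.77 Y4.57
G1 X14.62 Y6.64
G1 X15.71 Y10.00
; layer 4
G0 Z7.43
G0 X14.29 Y10.00
G1 X13.47 Y12.52
G1 X11.32 Y14.08
G1 X8.68 Y14.08
G1 X6.53 Y12.52
G1 X5.71 Y10.00
G1 X6.53 Y7.48
G1 X8.68 Y5.92
G1 X11.32 Y5.92
G1 X13.47 Y7.48
G1 X14.29 Y10.00
; layer 5
G0 Z9.29
G0 X12.86 Y10.00
G1 X12.31 Y11.68
G1 X10.88 Y12.72
G1 X9.12 Y12.72
G1 X7.69 Y11.68
G1 X7.14 Y10.00
G1 X7.69 Y8.32
G1 X9.12 Y7.28
G1 X10.88 Y7.28
G1 X12.31 Y8.32
G1 X12.86 Y10.00
; layer 6
G0 Z11.14
G0 X11.43 Y10.00
G1 X11.16 Y10.84
G1 X10.44 Y11.36
G1 X9.56 Y11.36
G1 X8.84 Y10.84
G1 X8.57 Y10.00
G1 X8.84 Y9.16
G1 X9.56 Y8.64
G1 X10.44 Y8.64
G1 X11.16 Y9.16
G1 X11.43 Y10.00
M2 ; end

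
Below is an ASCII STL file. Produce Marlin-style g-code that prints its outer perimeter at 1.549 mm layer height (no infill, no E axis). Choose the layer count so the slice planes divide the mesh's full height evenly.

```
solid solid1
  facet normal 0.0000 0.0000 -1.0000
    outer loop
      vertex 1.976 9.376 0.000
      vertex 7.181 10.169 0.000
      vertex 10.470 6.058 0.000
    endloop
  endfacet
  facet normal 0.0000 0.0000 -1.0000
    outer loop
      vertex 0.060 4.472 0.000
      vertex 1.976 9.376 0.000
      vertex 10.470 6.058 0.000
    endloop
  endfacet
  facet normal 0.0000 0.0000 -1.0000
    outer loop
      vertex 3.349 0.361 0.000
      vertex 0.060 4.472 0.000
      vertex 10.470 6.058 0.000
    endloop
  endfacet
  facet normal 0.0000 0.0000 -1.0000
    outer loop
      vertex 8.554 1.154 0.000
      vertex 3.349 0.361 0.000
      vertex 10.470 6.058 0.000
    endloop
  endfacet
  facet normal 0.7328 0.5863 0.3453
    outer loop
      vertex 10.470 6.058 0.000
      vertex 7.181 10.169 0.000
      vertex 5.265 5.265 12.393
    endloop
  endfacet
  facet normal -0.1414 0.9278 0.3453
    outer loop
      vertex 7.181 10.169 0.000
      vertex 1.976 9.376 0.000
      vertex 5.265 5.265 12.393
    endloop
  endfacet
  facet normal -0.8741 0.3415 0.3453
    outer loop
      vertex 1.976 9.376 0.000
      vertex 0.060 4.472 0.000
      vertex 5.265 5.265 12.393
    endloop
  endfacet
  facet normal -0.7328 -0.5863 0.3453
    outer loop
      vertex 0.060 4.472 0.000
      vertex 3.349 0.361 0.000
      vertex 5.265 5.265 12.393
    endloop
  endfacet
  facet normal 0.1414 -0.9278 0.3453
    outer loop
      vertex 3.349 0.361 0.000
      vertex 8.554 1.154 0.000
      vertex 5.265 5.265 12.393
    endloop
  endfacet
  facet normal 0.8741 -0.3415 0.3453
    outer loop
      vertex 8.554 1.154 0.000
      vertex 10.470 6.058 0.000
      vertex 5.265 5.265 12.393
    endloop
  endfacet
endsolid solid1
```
; perimeter-only toolpath
G21 ; units = mm
G90 ; absolute positioning
G28 ; home
; layer 1
G0 Z1.549
G0 X9.819 Y5.959
G1 X6.942 Y9.556
G1 X2.387 Y8.862
G1 X0.711 Y4.571
G1 X3.589 Y0.974
G1 X8.143 Y1.668
G1 X9.819 Y5.959
; layer 2
G0 Z3.098
G0 X9.169 Y5.860
G1 X6.702 Y8.943
G1 X2.798 Y8.348
G1 X1.361 Y4.670
G1 X3.828 Y1.587
G1 X7.732 Y2.182
G1 X9.169 Y5.860
; layer 3
G0 Z4.647
G0 X8.518 Y5.761
G1 X6.463 Y8.330
G1 X3.209 Y7.834
G1 X2.012 Y4.769
G1 X4.067 Y2.200
G1 X7.321 Y2.696
G1 X8.518 Y5.761
; layer 4
G0 Z6.197
G0 X7.867 Y5.662
G1 X6.223 Y7.717
G1 X3.620 Y7.320
G1 X2.662 Y4.869
G1 X4.307 Y2.813
G1 X6.909 Y3.209
G1 X7.867 Y5.662
; layer 5
G0 Z7.746
G0 X7.217 Y5.562
G1 X5.983 Y7.104
G1 X4.032 Y6.807
G1 X3.313 Y4.968
G1 X4.546 Y3.426
G1 X6.498 Y3.723
G1 X7.217 Y5.562
; layer 6
G0 Z9.295
G0 X6.566 Y5.463
G1 X5.744 Y6.491
G1 X4.443 Y6.293
G1 X3.964 Y5.067
G1 X4.786 Y4.039
G1 X6.087 Y4.237
G1 X6.566 Y5.463
; layer 7
G0 Z10.844
G0 X5.916 Y5.364
G1 X5.504 Y5.878
G1 X4.854 Y5.779
G1 X4.614 Y5.166
G1 X5.025 Y4.652
G1 X5.676 Y4.751
G1 X5.916 Y5.364
M2 ; end

The solid is a regular 6-sided pyramid, base circumscribed radius ≈ 5.26 mm, apex at z ≈ 12.4 mm. Slicing at Δz = 1.549 mm — 8 equal slices spanning the solid's height, so layer i sits at z = i·h/8 — gives 7 non-empty perimeters. Each is a 6-segment closed polygon; G0 lifts to the layer z and rapids to the start vertex, then G1 traces the edges. The cross-section shrinks linearly with z (the slice at the apex is degenerate and omitted).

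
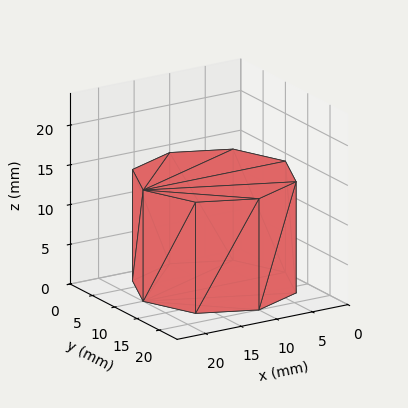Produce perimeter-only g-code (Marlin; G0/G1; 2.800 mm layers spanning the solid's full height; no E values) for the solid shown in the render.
Reading the render: the shape is a regular 8-sided prism (a cylinder approximated with 8 flat sides), circumscribed radius ≈ 10 mm, height ≈ 14 mm (dimensions read to the nearest mm from the axis ticks). For the g-code, the solid's height is divided into equal slices at the stated Δz and each level perimeter traced with G1 moves after a G0 lift.

; perimeter-only toolpath
G21 ; units = mm
G90 ; absolute positioning
G28 ; home
; layer 1
G0 Z2.800
G0 X20.000 Y10.000
G1 X17.071 Y17.071
G1 X10.000 Y20.000
G1 X2.929 Y17.071
G1 X0.000 Y10.000
G1 X2.929 Y2.929
G1 X10.000 Y0.000
G1 X17.071 Y2.929
G1 X20.000 Y10.000
; layer 2
G0 Z5.600
G0 X20.000 Y10.000
G1 X17.071 Y17.071
G1 X10.000 Y20.000
G1 X2.929 Y17.071
G1 X0.000 Y10.000
G1 X2.929 Y2.929
G1 X10.000 Y0.000
G1 X17.071 Y2.929
G1 X20.000 Y10.000
; layer 3
G0 Z8.400
G0 X20.000 Y10.000
G1 X17.071 Y17.071
G1 X10.000 Y20.000
G1 X2.929 Y17.071
G1 X0.000 Y10.000
G1 X2.929 Y2.929
G1 X10.000 Y0.000
G1 X17.071 Y2.929
G1 X20.000 Y10.000
; layer 4
G0 Z11.200
G0 X20.000 Y10.000
G1 X17.071 Y17.071
G1 X10.000 Y20.000
G1 X2.929 Y17.071
G1 X0.000 Y10.000
G1 X2.929 Y2.929
G1 X10.000 Y0.000
G1 X17.071 Y2.929
G1 X20.000 Y10.000
; layer 5
G0 Z14.000
G0 X20.000 Y10.000
G1 X17.071 Y17.071
G1 X10.000 Y20.000
G1 X2.929 Y17.071
G1 X0.000 Y10.000
G1 X2.929 Y2.929
G1 X10.000 Y0.000
G1 X17.071 Y2.929
G1 X20.000 Y10.000
M2 ; end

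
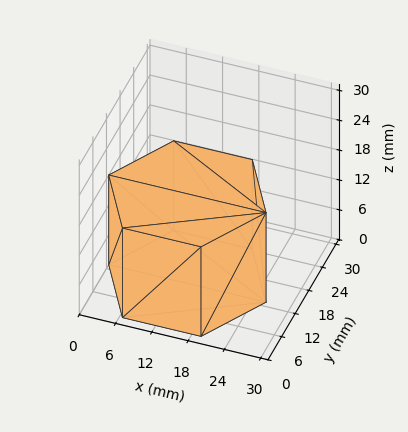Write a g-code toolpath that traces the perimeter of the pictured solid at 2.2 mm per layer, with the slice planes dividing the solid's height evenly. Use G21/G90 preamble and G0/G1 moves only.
Reading the render: the shape is a regular 6-sided prism (a cylinder approximated with 6 flat sides), circumscribed radius ≈ 13 mm, height ≈ 18 mm (dimensions read to the nearest mm from the axis ticks). For the g-code, the solid's height is divided into equal slices at the stated Δz and each level perimeter traced with G1 moves after a G0 lift.

; perimeter-only toolpath
G21 ; units = mm
G90 ; absolute positioning
G28 ; home
; layer 1
G0 Z2.2
G0 X26.0 Y13.0
G1 X19.5 Y24.3
G1 X6.5 Y24.3
G1 X0.0 Y13.0
G1 X6.5 Y1.7
G1 X19.5 Y1.7
G1 X26.0 Y13.0
; layer 2
G0 Z4.5
G0 X26.0 Y13.0
G1 X19.5 Y24.3
G1 X6.5 Y24.3
G1 X0.0 Y13.0
G1 X6.5 Y1.7
G1 X19.5 Y1.7
G1 X26.0 Y13.0
; layer 3
G0 Z6.8
G0 X26.0 Y13.0
G1 X19.5 Y24.3
G1 X6.5 Y24.3
G1 X0.0 Y13.0
G1 X6.5 Y1.7
G1 X19.5 Y1.7
G1 X26.0 Y13.0
; layer 4
G0 Z9.0
G0 X26.0 Y13.0
G1 X19.5 Y24.3
G1 X6.5 Y24.3
G1 X0.0 Y13.0
G1 X6.5 Y1.7
G1 X19.5 Y1.7
G1 X26.0 Y13.0
; layer 5
G0 Z11.2
G0 X26.0 Y13.0
G1 X19.5 Y24.3
G1 X6.5 Y24.3
G1 X0.0 Y13.0
G1 X6.5 Y1.7
G1 X19.5 Y1.7
G1 X26.0 Y13.0
; layer 6
G0 Z13.5
G0 X26.0 Y13.0
G1 X19.5 Y24.3
G1 X6.5 Y24.3
G1 X0.0 Y13.0
G1 X6.5 Y1.7
G1 X19.5 Y1.7
G1 X26.0 Y13.0
; layer 7
G0 Z15.8
G0 X26.0 Y13.0
G1 X19.5 Y24.3
G1 X6.5 Y24.3
G1 X0.0 Y13.0
G1 X6.5 Y1.7
G1 X19.5 Y1.7
G1 X26.0 Y13.0
; layer 8
G0 Z18.0
G0 X26.0 Y13.0
G1 X19.5 Y24.3
G1 X6.5 Y24.3
G1 X0.0 Y13.0
G1 X6.5 Y1.7
G1 X19.5 Y1.7
G1 X26.0 Y13.0
M2 ; end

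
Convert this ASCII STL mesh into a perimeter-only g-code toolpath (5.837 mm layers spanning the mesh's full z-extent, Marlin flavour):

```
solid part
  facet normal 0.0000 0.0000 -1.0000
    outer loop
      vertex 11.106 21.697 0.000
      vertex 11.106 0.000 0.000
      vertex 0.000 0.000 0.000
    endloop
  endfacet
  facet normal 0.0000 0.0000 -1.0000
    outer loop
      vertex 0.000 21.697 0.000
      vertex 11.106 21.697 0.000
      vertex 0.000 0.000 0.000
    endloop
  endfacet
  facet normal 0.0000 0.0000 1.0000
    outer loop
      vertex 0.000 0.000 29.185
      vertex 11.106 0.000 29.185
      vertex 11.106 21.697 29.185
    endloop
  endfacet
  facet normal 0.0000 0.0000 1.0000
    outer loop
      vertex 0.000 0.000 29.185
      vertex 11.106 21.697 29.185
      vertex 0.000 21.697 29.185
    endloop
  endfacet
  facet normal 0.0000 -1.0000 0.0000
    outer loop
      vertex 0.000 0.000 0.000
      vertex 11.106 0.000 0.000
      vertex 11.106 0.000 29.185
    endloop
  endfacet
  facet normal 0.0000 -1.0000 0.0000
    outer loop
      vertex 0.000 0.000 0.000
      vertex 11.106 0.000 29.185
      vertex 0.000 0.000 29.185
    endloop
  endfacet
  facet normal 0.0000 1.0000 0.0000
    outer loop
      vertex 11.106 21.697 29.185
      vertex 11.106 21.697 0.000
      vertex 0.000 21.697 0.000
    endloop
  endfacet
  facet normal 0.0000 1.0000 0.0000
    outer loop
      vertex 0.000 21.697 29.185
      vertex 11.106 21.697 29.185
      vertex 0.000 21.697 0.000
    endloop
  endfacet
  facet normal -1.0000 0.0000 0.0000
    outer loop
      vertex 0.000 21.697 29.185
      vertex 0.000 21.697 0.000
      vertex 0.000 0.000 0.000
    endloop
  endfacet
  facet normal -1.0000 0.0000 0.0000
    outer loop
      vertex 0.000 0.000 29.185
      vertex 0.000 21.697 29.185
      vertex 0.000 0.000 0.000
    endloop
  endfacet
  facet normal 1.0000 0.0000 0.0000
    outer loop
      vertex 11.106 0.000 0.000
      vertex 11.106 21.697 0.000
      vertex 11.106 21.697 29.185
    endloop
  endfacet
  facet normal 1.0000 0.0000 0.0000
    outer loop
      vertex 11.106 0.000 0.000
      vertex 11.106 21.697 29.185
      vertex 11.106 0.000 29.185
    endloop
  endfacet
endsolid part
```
; perimeter-only toolpath
G21 ; units = mm
G90 ; absolute positioning
G28 ; home
; layer 1
G0 Z5.837
G0 X0.000 Y0.000
G1 X11.106 Y0.000
G1 X11.106 Y21.697
G1 X0.000 Y21.697
G1 X0.000 Y0.000
; layer 2
G0 Z11.674
G0 X0.000 Y0.000
G1 X11.106 Y0.000
G1 X11.106 Y21.697
G1 X0.000 Y21.697
G1 X0.000 Y0.000
; layer 3
G0 Z17.511
G0 X0.000 Y0.000
G1 X11.106 Y0.000
G1 X11.106 Y21.697
G1 X0.000 Y21.697
G1 X0.000 Y0.000
; layer 4
G0 Z23.348
G0 X0.000 Y0.000
G1 X11.106 Y0.000
G1 X11.106 Y21.697
G1 X0.000 Y21.697
G1 X0.000 Y0.000
; layer 5
G0 Z29.185
G0 X0.000 Y0.000
G1 X11.106 Y0.000
G1 X11.106 Y21.697
G1 X0.000 Y21.697
G1 X0.000 Y0.000
M2 ; end

The solid is a rectangular box, roughly 11.1 × 21.7 mm footprint and 29.2 mm tall. Slicing at Δz = 5.837 mm — 5 equal slices spanning the solid's height, so layer i sits at z = i·h/5 — gives 5 non-empty perimeters. Each is a 4-segment closed polygon; G0 lifts to the layer z and rapids to the start vertex, then G1 traces the edges.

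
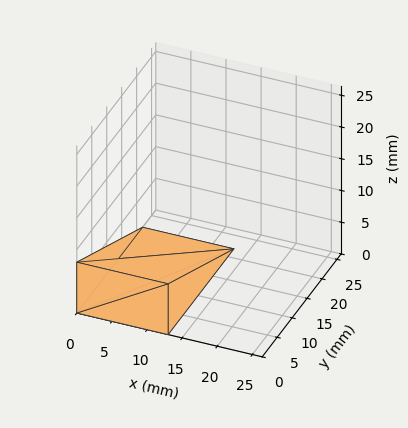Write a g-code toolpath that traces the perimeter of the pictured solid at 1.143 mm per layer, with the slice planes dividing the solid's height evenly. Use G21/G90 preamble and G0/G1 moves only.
Reading the render: the shape is a wedge (ramp): 13 × 22 mm base, rising to 8 mm along the y=0 edge and sloping linearly to z=0 at y=22 (dimensions read to the nearest mm from the axis ticks). For the g-code, the solid's height is divided into equal slices at the stated Δz and each level perimeter traced with G1 moves after a G0 lift.

; perimeter-only toolpath
G21 ; units = mm
G90 ; absolute positioning
G28 ; home
; layer 1
G0 Z1.143
G0 X0.000 Y0.000
G1 X13.000 Y0.000
G1 X13.000 Y18.857
G1 X0.000 Y18.857
G1 X0.000 Y0.000
; layer 2
G0 Z2.286
G0 X0.000 Y0.000
G1 X13.000 Y0.000
G1 X13.000 Y15.714
G1 X0.000 Y15.714
G1 X0.000 Y0.000
; layer 3
G0 Z3.429
G0 X0.000 Y0.000
G1 X13.000 Y0.000
G1 X13.000 Y12.571
G1 X0.000 Y12.571
G1 X0.000 Y0.000
; layer 4
G0 Z4.571
G0 X0.000 Y0.000
G1 X13.000 Y0.000
G1 X13.000 Y9.429
G1 X0.000 Y9.429
G1 X0.000 Y0.000
; layer 5
G0 Z5.714
G0 X0.000 Y0.000
G1 X13.000 Y0.000
G1 X13.000 Y6.286
G1 X0.000 Y6.286
G1 X0.000 Y0.000
; layer 6
G0 Z6.857
G0 X0.000 Y0.000
G1 X13.000 Y0.000
G1 X13.000 Y3.143
G1 X0.000 Y3.143
G1 X0.000 Y0.000
M2 ; end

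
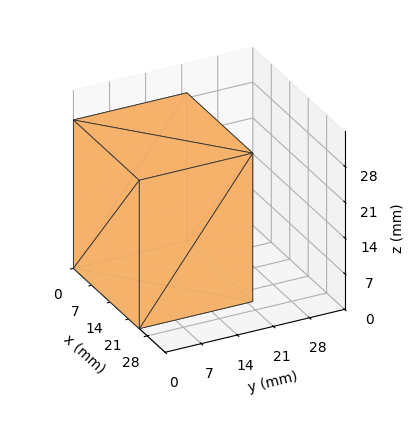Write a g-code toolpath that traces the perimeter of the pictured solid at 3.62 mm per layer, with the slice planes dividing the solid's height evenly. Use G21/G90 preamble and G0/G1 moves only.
Reading the render: the shape is a rectangular box, roughly 25 × 22 mm footprint and 29 mm tall (dimensions read to the nearest mm from the axis ticks). For the g-code, the solid's height is divided into equal slices at the stated Δz and each level perimeter traced with G1 moves after a G0 lift.

; perimeter-only toolpath
G21 ; units = mm
G90 ; absolute positioning
G28 ; home
; layer 1
G0 Z3.62
G0 X0.00 Y0.00
G1 X25.00 Y0.00
G1 X25.00 Y22.00
G1 X0.00 Y22.00
G1 X0.00 Y0.00
; layer 2
G0 Z7.25
G0 X0.00 Y0.00
G1 X25.00 Y0.00
G1 X25.00 Y22.00
G1 X0.00 Y22.00
G1 X0.00 Y0.00
; layer 3
G0 Z10.88
G0 X0.00 Y0.00
G1 X25.00 Y0.00
G1 X25.00 Y22.00
G1 X0.00 Y22.00
G1 X0.00 Y0.00
; layer 4
G0 Z14.50
G0 X0.00 Y0.00
G1 X25.00 Y0.00
G1 X25.00 Y22.00
G1 X0.00 Y22.00
G1 X0.00 Y0.00
; layer 5
G0 Z18.12
G0 X0.00 Y0.00
G1 X25.00 Y0.00
G1 X25.00 Y22.00
G1 X0.00 Y22.00
G1 X0.00 Y0.00
; layer 6
G0 Z21.75
G0 X0.00 Y0.00
G1 X25.00 Y0.00
G1 X25.00 Y22.00
G1 X0.00 Y22.00
G1 X0.00 Y0.00
; layer 7
G0 Z25.38
G0 X0.00 Y0.00
G1 X25.00 Y0.00
G1 X25.00 Y22.00
G1 X0.00 Y22.00
G1 X0.00 Y0.00
; layer 8
G0 Z29.00
G0 X0.00 Y0.00
G1 X25.00 Y0.00
G1 X25.00 Y22.00
G1 X0.00 Y22.00
G1 X0.00 Y0.00
M2 ; end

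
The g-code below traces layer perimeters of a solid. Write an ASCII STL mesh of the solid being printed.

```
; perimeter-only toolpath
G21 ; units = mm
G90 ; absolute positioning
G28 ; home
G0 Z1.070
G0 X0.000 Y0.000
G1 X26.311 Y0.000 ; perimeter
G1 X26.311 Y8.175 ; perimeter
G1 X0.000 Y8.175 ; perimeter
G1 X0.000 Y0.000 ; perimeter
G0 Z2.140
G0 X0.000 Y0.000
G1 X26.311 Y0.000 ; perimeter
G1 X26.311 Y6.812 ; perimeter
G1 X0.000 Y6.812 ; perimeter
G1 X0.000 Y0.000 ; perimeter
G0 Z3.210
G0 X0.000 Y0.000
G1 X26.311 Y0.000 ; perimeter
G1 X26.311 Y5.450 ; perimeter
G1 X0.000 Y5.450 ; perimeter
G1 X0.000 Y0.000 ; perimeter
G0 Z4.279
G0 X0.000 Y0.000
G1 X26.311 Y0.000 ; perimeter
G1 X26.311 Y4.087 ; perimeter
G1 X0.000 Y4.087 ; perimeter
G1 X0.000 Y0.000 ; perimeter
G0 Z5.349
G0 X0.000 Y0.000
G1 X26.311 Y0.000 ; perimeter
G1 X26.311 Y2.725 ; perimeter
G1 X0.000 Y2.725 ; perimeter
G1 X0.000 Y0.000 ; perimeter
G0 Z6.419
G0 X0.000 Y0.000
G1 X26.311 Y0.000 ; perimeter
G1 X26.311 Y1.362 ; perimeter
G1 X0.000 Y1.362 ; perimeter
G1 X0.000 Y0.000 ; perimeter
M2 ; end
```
solid part
  facet normal 0.0000 0.0000 -1.0000
    outer loop
      vertex 26.311 9.537 0.000
      vertex 26.311 0.000 0.000
      vertex 0.000 0.000 0.000
    endloop
  endfacet
  facet normal 0.0000 0.0000 -1.0000
    outer loop
      vertex 0.000 9.537 0.000
      vertex 26.311 9.537 0.000
      vertex 0.000 0.000 0.000
    endloop
  endfacet
  facet normal 0.0000 -1.0000 0.0000
    outer loop
      vertex 0.000 0.000 0.000
      vertex 26.311 0.000 0.000
      vertex 26.311 0.000 7.489
    endloop
  endfacet
  facet normal 0.0000 -1.0000 0.0000
    outer loop
      vertex 0.000 0.000 0.000
      vertex 26.311 0.000 7.489
      vertex 0.000 0.000 7.489
    endloop
  endfacet
  facet normal 0.0000 0.6176 0.7865
    outer loop
      vertex 0.000 0.000 7.489
      vertex 26.311 0.000 7.489
      vertex 26.311 9.537 0.000
    endloop
  endfacet
  facet normal 0.0000 0.6176 0.7865
    outer loop
      vertex 0.000 0.000 7.489
      vertex 26.311 9.537 0.000
      vertex 0.000 9.537 0.000
    endloop
  endfacet
  facet normal -1.0000 0.0000 0.0000
    outer loop
      vertex 0.000 0.000 7.489
      vertex 0.000 9.537 0.000
      vertex 0.000 0.000 0.000
    endloop
  endfacet
  facet normal 1.0000 0.0000 0.0000
    outer loop
      vertex 26.311 0.000 0.000
      vertex 26.311 9.537 0.000
      vertex 26.311 0.000 7.489
    endloop
  endfacet
endsolid part

The G0 Z moves step by Δz≈1.070 mm. The G1 loops shrink linearly with z, so the solid tapers from its base footprint up to z≈7.49. Closing with a flat bottom cap and the tapered top and triangulating gives 8 facets — a wedge (ramp): 26.3 × 9.54 mm base, rising to 7.49 mm along the y=0 edge and sloping linearly to z=0 at y=9.54.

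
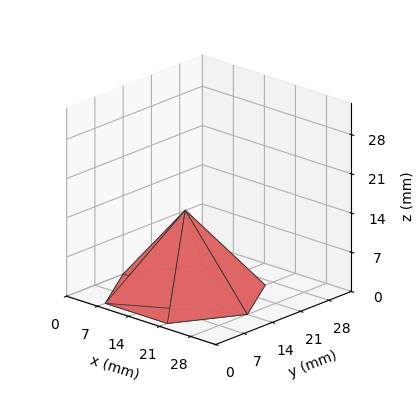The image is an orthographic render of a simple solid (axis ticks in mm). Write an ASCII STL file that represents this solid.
Reading the render: the shape is a regular 6-sided pyramid, base circumscribed radius ≈ 14 mm, apex at z ≈ 15 mm (dimensions read to the nearest mm from the axis ticks). For the STL, each face is triangulated and given an outward normal.

solid part
  facet normal 0.0000 0.0000 -1.0000
    outer loop
      vertex 7.00 26.12 0.00
      vertex 21.00 26.12 0.00
      vertex 28.00 14.00 0.00
    endloop
  endfacet
  facet normal 0.0000 0.0000 -1.0000
    outer loop
      vertex 0.00 14.00 0.00
      vertex 7.00 26.12 0.00
      vertex 28.00 14.00 0.00
    endloop
  endfacet
  facet normal 0.0000 0.0000 -1.0000
    outer loop
      vertex 7.00 1.88 0.00
      vertex 0.00 14.00 0.00
      vertex 28.00 14.00 0.00
    endloop
  endfacet
  facet normal 0.0000 0.0000 -1.0000
    outer loop
      vertex 21.00 1.88 0.00
      vertex 7.00 1.88 0.00
      vertex 28.00 14.00 0.00
    endloop
  endfacet
  facet normal 0.6735 0.3890 0.6286
    outer loop
      vertex 28.00 14.00 0.00
      vertex 21.00 26.12 0.00
      vertex 14.00 14.00 15.00
    endloop
  endfacet
  facet normal 0.0000 0.7778 0.6285
    outer loop
      vertex 21.00 26.12 0.00
      vertex 7.00 26.12 0.00
      vertex 14.00 14.00 15.00
    endloop
  endfacet
  facet normal -0.6735 0.3890 0.6286
    outer loop
      vertex 7.00 26.12 0.00
      vertex 0.00 14.00 0.00
      vertex 14.00 14.00 15.00
    endloop
  endfacet
  facet normal -0.6735 -0.3890 0.6286
    outer loop
      vertex 0.00 14.00 0.00
      vertex 7.00 1.88 0.00
      vertex 14.00 14.00 15.00
    endloop
  endfacet
  facet normal 0.0000 -0.7778 0.6285
    outer loop
      vertex 7.00 1.88 0.00
      vertex 21.00 1.88 0.00
      vertex 14.00 14.00 15.00
    endloop
  endfacet
  facet normal 0.6735 -0.3890 0.6286
    outer loop
      vertex 21.00 1.88 0.00
      vertex 28.00 14.00 0.00
      vertex 14.00 14.00 15.00
    endloop
  endfacet
endsolid part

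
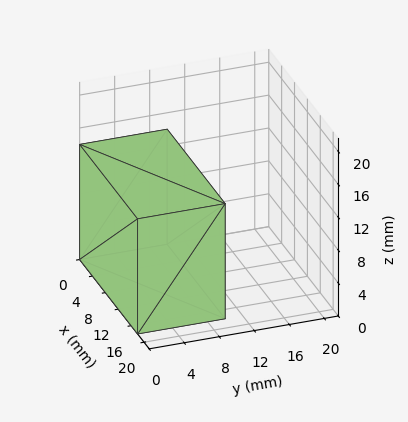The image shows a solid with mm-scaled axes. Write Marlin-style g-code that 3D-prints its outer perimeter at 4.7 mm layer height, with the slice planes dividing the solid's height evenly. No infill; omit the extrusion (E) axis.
Reading the render: the shape is a rectangular box, roughly 18 × 10 mm footprint and 14 mm tall (dimensions read to the nearest mm from the axis ticks). For the g-code, the solid's height is divided into equal slices at the stated Δz and each level perimeter traced with G1 moves after a G0 lift.

; perimeter-only toolpath
G21 ; units = mm
G90 ; absolute positioning
G28 ; home
; layer 1
G0 Z4.7
G0 X0.0 Y0.0
G1 X18.0 Y0.0
G1 X18.0 Y10.0
G1 X0.0 Y10.0
G1 X0.0 Y0.0
; layer 2
G0 Z9.3
G0 X0.0 Y0.0
G1 X18.0 Y0.0
G1 X18.0 Y10.0
G1 X0.0 Y10.0
G1 X0.0 Y0.0
; layer 3
G0 Z14.0
G0 X0.0 Y0.0
G1 X18.0 Y0.0
G1 X18.0 Y10.0
G1 X0.0 Y10.0
G1 X0.0 Y0.0
M2 ; end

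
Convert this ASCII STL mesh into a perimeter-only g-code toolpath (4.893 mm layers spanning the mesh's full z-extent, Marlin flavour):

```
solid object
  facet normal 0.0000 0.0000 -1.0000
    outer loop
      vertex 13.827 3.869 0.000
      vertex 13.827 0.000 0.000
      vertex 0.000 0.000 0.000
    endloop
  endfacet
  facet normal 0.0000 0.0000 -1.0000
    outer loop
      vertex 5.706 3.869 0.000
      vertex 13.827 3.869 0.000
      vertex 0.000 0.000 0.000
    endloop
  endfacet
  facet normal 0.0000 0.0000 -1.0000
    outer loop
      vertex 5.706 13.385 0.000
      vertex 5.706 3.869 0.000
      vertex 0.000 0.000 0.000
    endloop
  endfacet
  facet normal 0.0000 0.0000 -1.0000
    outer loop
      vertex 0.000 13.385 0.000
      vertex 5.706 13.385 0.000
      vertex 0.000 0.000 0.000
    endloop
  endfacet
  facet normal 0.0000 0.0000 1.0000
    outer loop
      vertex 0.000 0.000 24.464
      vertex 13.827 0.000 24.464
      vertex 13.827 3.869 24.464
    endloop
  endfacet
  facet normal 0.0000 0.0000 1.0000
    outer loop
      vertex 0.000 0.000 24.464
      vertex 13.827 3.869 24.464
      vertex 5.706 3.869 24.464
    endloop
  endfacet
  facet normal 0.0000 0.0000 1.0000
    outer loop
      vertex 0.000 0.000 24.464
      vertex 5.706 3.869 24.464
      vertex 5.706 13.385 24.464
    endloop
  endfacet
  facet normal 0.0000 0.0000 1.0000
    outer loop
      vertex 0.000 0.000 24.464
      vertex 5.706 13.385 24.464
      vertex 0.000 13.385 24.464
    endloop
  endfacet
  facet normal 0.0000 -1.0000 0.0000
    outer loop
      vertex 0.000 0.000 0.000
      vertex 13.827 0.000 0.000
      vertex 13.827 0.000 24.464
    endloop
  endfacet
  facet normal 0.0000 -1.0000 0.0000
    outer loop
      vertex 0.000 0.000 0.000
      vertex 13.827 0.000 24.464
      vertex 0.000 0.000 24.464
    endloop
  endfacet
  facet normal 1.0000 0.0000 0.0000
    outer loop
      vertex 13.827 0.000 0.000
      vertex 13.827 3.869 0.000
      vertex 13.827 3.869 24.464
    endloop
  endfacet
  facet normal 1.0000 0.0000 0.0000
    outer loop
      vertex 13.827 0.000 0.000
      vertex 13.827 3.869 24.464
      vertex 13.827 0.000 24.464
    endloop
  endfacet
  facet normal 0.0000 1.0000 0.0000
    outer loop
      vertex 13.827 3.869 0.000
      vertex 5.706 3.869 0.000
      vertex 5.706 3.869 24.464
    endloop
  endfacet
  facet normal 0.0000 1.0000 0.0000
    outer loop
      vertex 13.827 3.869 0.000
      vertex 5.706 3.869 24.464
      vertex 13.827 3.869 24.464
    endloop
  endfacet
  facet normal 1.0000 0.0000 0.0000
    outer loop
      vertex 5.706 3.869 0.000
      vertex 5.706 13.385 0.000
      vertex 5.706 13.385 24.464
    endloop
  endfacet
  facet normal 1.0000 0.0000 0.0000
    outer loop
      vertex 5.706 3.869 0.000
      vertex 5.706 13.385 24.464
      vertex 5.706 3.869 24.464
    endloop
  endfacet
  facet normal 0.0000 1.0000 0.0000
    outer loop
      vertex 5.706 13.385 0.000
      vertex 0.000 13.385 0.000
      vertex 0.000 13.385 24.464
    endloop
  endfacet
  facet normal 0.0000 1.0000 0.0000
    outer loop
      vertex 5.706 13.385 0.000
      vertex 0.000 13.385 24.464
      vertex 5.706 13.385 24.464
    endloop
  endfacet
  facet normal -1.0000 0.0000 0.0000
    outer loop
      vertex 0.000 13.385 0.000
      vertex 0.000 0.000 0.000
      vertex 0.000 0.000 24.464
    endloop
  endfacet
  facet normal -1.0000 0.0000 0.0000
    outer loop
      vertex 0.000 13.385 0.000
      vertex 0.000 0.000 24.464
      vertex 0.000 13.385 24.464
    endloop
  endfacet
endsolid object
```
; perimeter-only toolpath
G21 ; units = mm
G90 ; absolute positioning
G28 ; home
; layer 1
G0 Z4.893
G0 X0.000 Y0.000
G1 X13.827 Y0.000
G1 X13.827 Y3.869
G1 X5.706 Y3.869
G1 X5.706 Y13.385
G1 X0.000 Y13.385
G1 X0.000 Y0.000
; layer 2
G0 Z9.786
G0 X0.000 Y0.000
G1 X13.827 Y0.000
G1 X13.827 Y3.869
G1 X5.706 Y3.869
G1 X5.706 Y13.385
G1 X0.000 Y13.385
G1 X0.000 Y0.000
; layer 3
G0 Z14.678
G0 X0.000 Y0.000
G1 X13.827 Y0.000
G1 X13.827 Y3.869
G1 X5.706 Y3.869
G1 X5.706 Y13.385
G1 X0.000 Y13.385
G1 X0.000 Y0.000
; layer 4
G0 Z19.571
G0 X0.000 Y0.000
G1 X13.827 Y0.000
G1 X13.827 Y3.869
G1 X5.706 Y3.869
G1 X5.706 Y13.385
G1 X0.000 Y13.385
G1 X0.000 Y0.000
; layer 5
G0 Z24.464
G0 X0.000 Y0.000
G1 X13.827 Y0.000
G1 X13.827 Y3.869
G1 X5.706 Y3.869
G1 X5.706 Y13.385
G1 X0.000 Y13.385
G1 X0.000 Y0.000
M2 ; end

The solid is an L-shaped prism: outer 13.8 × 13.4 mm, arm thicknesses ≈ 3.87 mm (horizontal) and 5.71 mm (vertical), extruded 24.5 mm in z. Slicing at Δz = 4.893 mm — 5 equal slices spanning the solid's height, so layer i sits at z = i·h/5 — gives 5 non-empty perimeters. Each is a 6-segment closed polygon; G0 lifts to the layer z and rapids to the start vertex, then G1 traces the edges.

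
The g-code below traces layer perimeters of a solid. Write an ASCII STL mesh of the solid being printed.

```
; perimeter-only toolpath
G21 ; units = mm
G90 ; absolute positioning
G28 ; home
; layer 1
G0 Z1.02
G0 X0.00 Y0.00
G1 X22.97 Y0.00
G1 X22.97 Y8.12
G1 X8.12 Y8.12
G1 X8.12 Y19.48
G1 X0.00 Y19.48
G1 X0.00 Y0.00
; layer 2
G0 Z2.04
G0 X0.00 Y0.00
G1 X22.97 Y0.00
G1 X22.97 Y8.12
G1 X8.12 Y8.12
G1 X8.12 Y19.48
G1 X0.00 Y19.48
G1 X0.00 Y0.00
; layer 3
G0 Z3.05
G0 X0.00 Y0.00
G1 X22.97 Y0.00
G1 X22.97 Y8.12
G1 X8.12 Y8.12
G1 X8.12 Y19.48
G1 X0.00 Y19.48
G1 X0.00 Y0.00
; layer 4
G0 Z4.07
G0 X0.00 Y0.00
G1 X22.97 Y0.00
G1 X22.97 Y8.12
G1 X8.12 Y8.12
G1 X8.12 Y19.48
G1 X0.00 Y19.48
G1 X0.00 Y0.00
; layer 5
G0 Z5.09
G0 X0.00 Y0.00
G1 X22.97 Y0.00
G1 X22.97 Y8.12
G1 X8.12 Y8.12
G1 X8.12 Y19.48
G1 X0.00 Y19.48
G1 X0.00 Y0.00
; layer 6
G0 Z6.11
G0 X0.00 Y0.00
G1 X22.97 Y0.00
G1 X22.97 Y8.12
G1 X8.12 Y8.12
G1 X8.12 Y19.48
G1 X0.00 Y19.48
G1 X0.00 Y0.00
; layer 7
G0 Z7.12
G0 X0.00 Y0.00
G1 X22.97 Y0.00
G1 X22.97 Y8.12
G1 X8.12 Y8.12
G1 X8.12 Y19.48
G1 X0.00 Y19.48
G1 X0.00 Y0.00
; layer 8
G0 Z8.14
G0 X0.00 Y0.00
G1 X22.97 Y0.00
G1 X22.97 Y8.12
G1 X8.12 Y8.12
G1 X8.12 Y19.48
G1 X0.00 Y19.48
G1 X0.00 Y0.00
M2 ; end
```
solid part
  facet normal 0.0000 0.0000 -1.0000
    outer loop
      vertex 22.97 8.12 0.00
      vertex 22.97 0.00 0.00
      vertex 0.00 0.00 0.00
    endloop
  endfacet
  facet normal 0.0000 0.0000 -1.0000
    outer loop
      vertex 8.12 8.12 0.00
      vertex 22.97 8.12 0.00
      vertex 0.00 0.00 0.00
    endloop
  endfacet
  facet normal 0.0000 0.0000 -1.0000
    outer loop
      vertex 8.12 19.48 0.00
      vertex 8.12 8.12 0.00
      vertex 0.00 0.00 0.00
    endloop
  endfacet
  facet normal 0.0000 0.0000 -1.0000
    outer loop
      vertex 0.00 19.48 0.00
      vertex 8.12 19.48 0.00
      vertex 0.00 0.00 0.00
    endloop
  endfacet
  facet normal 0.0000 0.0000 1.0000
    outer loop
      vertex 0.00 0.00 8.14
      vertex 22.97 0.00 8.14
      vertex 22.97 8.12 8.14
    endloop
  endfacet
  facet normal 0.0000 0.0000 1.0000
    outer loop
      vertex 0.00 0.00 8.14
      vertex 22.97 8.12 8.14
      vertex 8.12 8.12 8.14
    endloop
  endfacet
  facet normal 0.0000 0.0000 1.0000
    outer loop
      vertex 0.00 0.00 8.14
      vertex 8.12 8.12 8.14
      vertex 8.12 19.48 8.14
    endloop
  endfacet
  facet normal 0.0000 0.0000 1.0000
    outer loop
      vertex 0.00 0.00 8.14
      vertex 8.12 19.48 8.14
      vertex 0.00 19.48 8.14
    endloop
  endfacet
  facet normal 0.0000 -1.0000 0.0000
    outer loop
      vertex 0.00 0.00 0.00
      vertex 22.97 0.00 0.00
      vertex 22.97 0.00 8.14
    endloop
  endfacet
  facet normal 0.0000 -1.0000 0.0000
    outer loop
      vertex 0.00 0.00 0.00
      vertex 22.97 0.00 8.14
      vertex 0.00 0.00 8.14
    endloop
  endfacet
  facet normal 1.0000 0.0000 0.0000
    outer loop
      vertex 22.97 0.00 0.00
      vertex 22.97 8.12 0.00
      vertex 22.97 8.12 8.14
    endloop
  endfacet
  facet normal 1.0000 0.0000 0.0000
    outer loop
      vertex 22.97 0.00 0.00
      vertex 22.97 8.12 8.14
      vertex 22.97 0.00 8.14
    endloop
  endfacet
  facet normal 0.0000 1.0000 0.0000
    outer loop
      vertex 22.97 8.12 0.00
      vertex 8.12 8.12 0.00
      vertex 8.12 8.12 8.14
    endloop
  endfacet
  facet normal 0.0000 1.0000 0.0000
    outer loop
      vertex 22.97 8.12 0.00
      vertex 8.12 8.12 8.14
      vertex 22.97 8.12 8.14
    endloop
  endfacet
  facet normal 1.0000 0.0000 0.0000
    outer loop
      vertex 8.12 8.12 0.00
      vertex 8.12 19.48 0.00
      vertex 8.12 19.48 8.14
    endloop
  endfacet
  facet normal 1.0000 0.0000 0.0000
    outer loop
      vertex 8.12 8.12 0.00
      vertex 8.12 19.48 8.14
      vertex 8.12 8.12 8.14
    endloop
  endfacet
  facet normal 0.0000 1.0000 0.0000
    outer loop
      vertex 8.12 19.48 0.00
      vertex 0.00 19.48 0.00
      vertex 0.00 19.48 8.14
    endloop
  endfacet
  facet normal 0.0000 1.0000 0.0000
    outer loop
      vertex 8.12 19.48 0.00
      vertex 0.00 19.48 8.14
      vertex 8.12 19.48 8.14
    endloop
  endfacet
  facet normal -1.0000 0.0000 0.0000
    outer loop
      vertex 0.00 19.48 0.00
      vertex 0.00 0.00 0.00
      vertex 0.00 0.00 8.14
    endloop
  endfacet
  facet normal -1.0000 0.0000 0.0000
    outer loop
      vertex 0.00 19.48 0.00
      vertex 0.00 0.00 8.14
      vertex 0.00 19.48 8.14
    endloop
  endfacet
endsolid part

The G0 Z moves step by Δz≈1.02 mm. Every layer's G1 loop is the same polygon, so the solid is a straight extrusion of it from z=0 to z≈8.14. Closing with flat bottom and top caps and triangulating gives 20 facets — an L-shaped prism: outer 23 × 19.5 mm, arm thicknesses ≈ 8.12 mm (horizontal) and 8.12 mm (vertical), extruded 8.14 mm in z.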